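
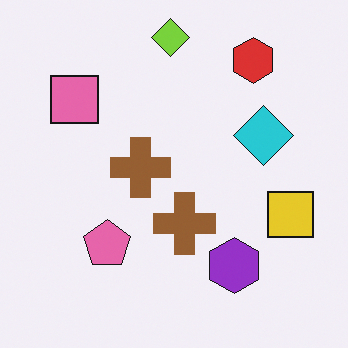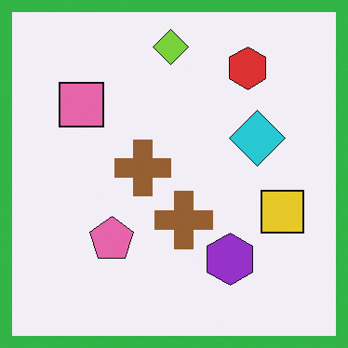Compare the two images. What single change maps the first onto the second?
The transformation is: framed with a green border.

A solid green frame runs around the edge of the second image, with the content slightly shrunk inside it.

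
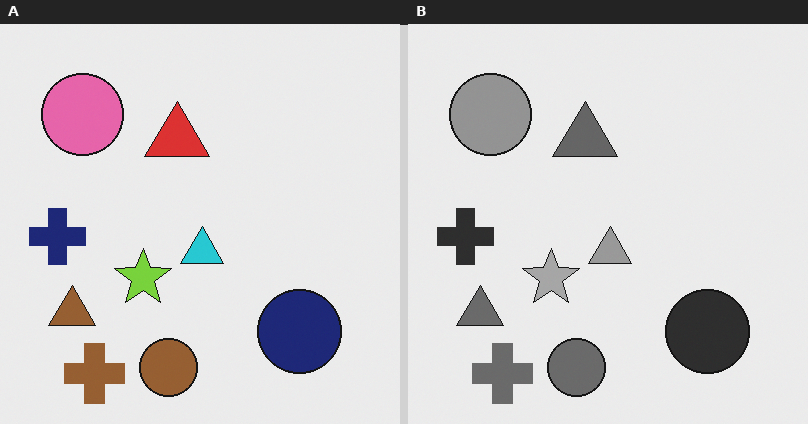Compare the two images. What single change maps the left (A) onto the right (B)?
The image was converted to grayscale.

All color is removed — every shape is now a shade of grey.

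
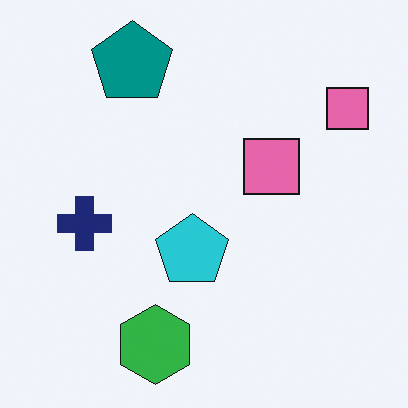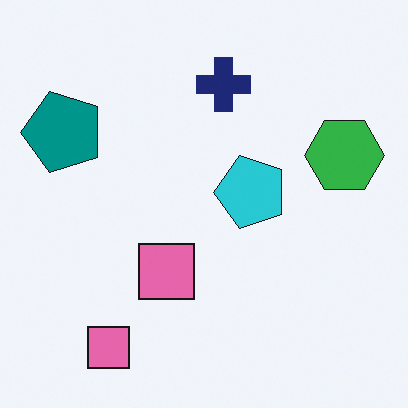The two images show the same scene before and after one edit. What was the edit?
The image was transposed (reflected across the top-left ↔ bottom-right diagonal).

Shapes have swapped their row and column positions — what was in the top-right is now in the bottom-left — a diagonal reflection.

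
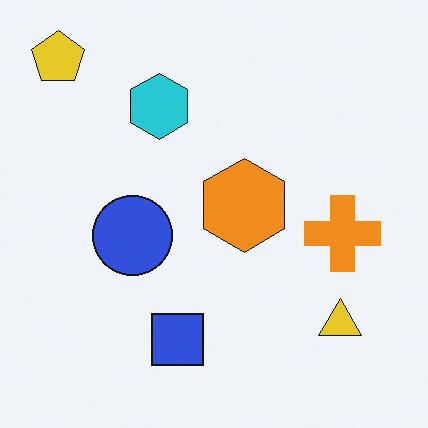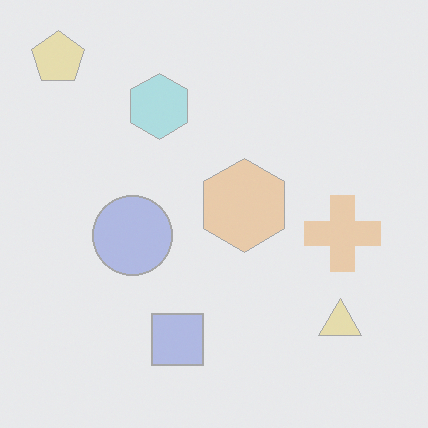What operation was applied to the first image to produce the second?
The image was washed out (contrast reduced).

Tones are pushed toward mid-grey across the whole image — a global contrast change.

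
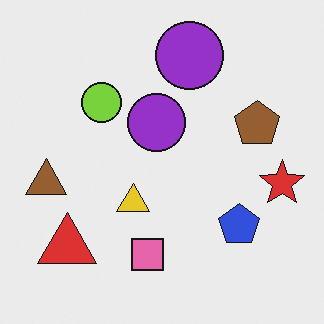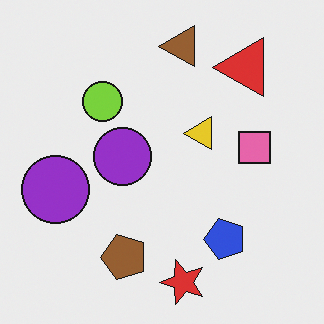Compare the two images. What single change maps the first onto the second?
This is the original image transposed (reflected across the top-left ↔ bottom-right diagonal).

Shapes have swapped their row and column positions — what was in the top-right is now in the bottom-left — a diagonal reflection.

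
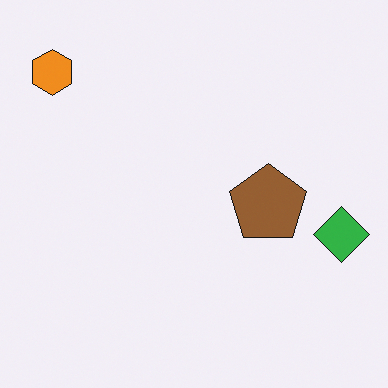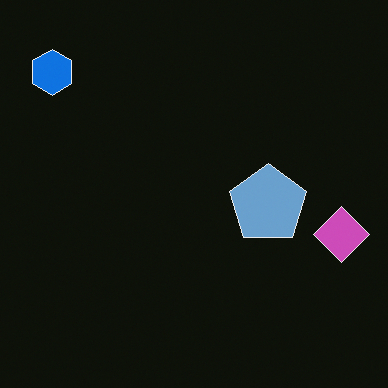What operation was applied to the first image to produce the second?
Color-inverted (negative).

The light background has become dark and every shape's color is its complement — a photographic negative.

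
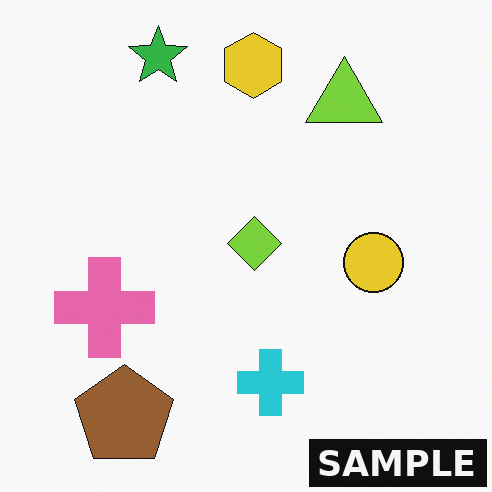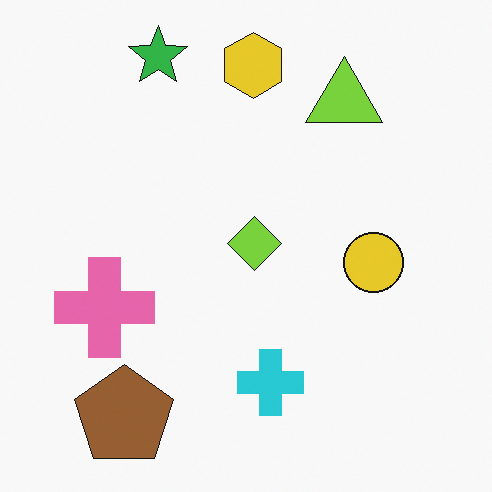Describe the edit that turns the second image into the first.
Watermarked with the text "SAMPLE" in the lower-right corner.

A dark label reading "SAMPLE" appears in the lower-right corner.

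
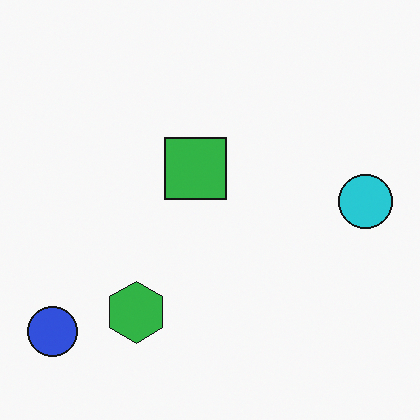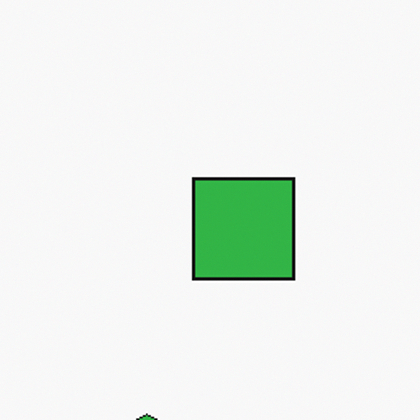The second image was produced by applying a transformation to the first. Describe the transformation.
The transformation is: cropped to a noticeably smaller region and rescaled.

The visible shapes are larger and the field of view is narrower; shapes near the original edges may be partly or wholly outside the frame — a crop-and-rescale.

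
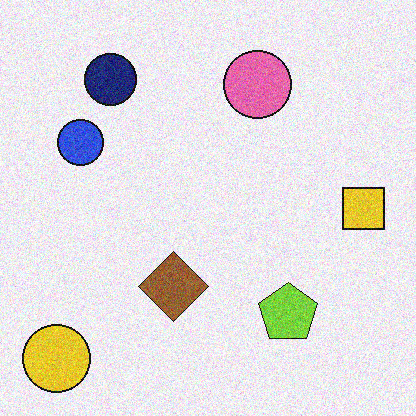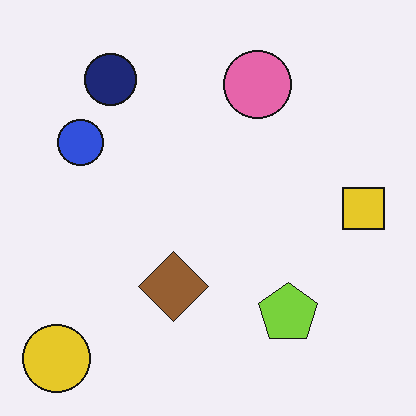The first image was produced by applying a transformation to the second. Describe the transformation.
It was degraded with moderate additive noise.

Random speckle covers the whole image, including the flat background.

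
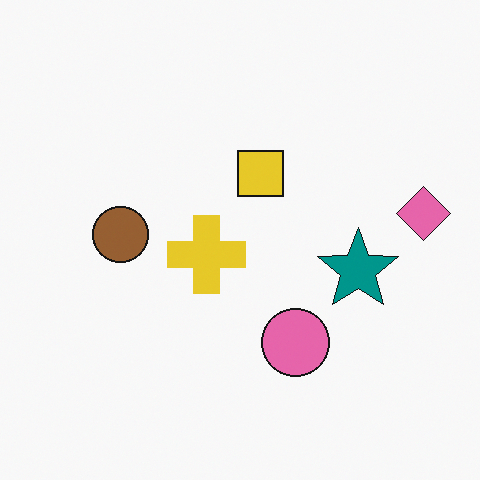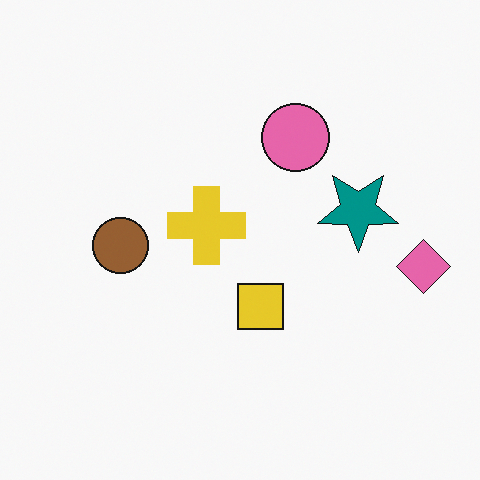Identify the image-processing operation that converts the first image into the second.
The transformation is: flipped vertically (top ↔ bottom).

The pink circle is in the bottom of the first image and the top of the second — shapes on opposite sides of the horizontal midline have swapped in a mirror flip.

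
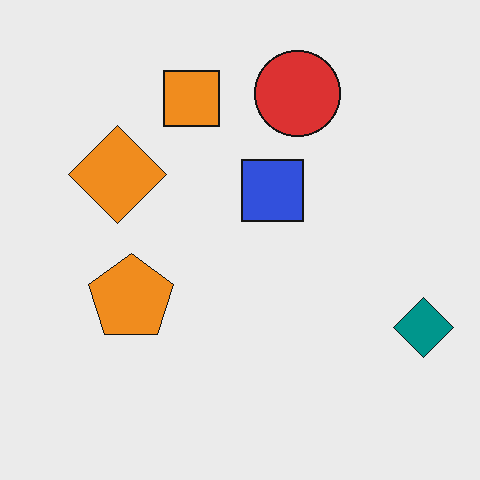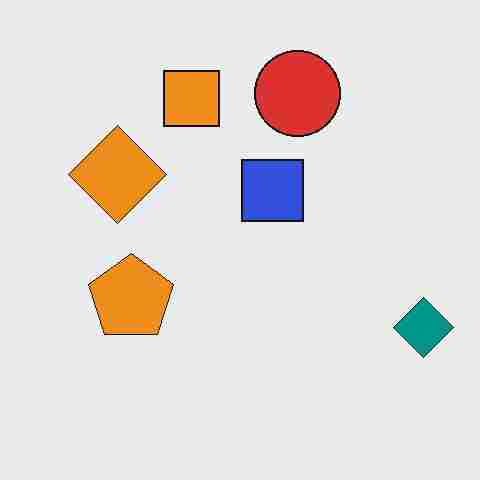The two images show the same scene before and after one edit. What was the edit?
The second image is the first degraded with heavy JPEG compression.

Blocky 8×8 compression artifacts appear around shape edges and the flat background shows ringing — characteristic JPEG degradation.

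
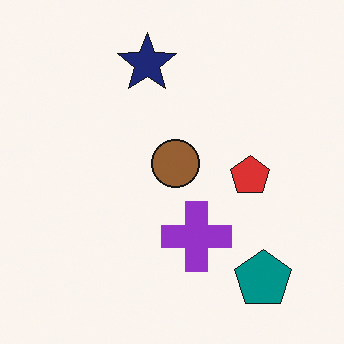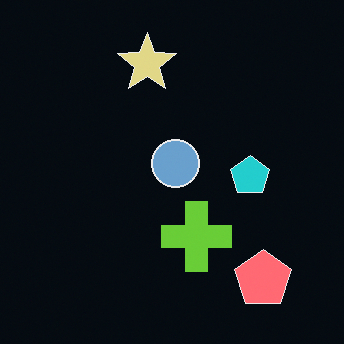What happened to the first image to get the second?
Color-inverted (negative).

The light background has become dark and every shape's color is its complement — a photographic negative.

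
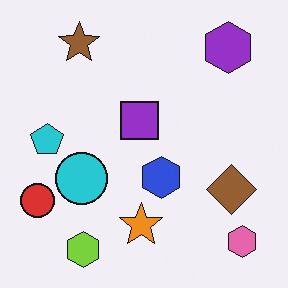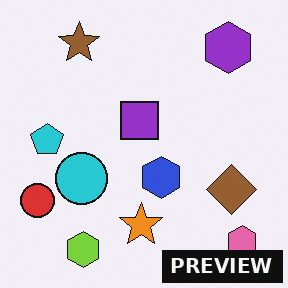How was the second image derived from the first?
The transformation is: watermarked with the text "PREVIEW" in the lower-right corner.

A dark label reading "PREVIEW" appears in the lower-right corner.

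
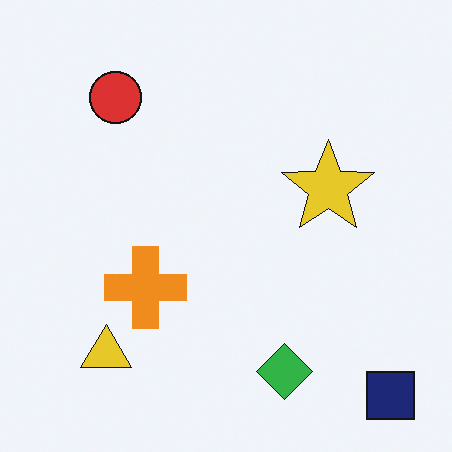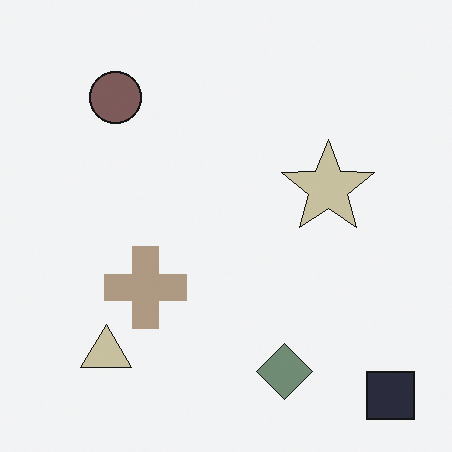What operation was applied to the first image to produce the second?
The second image is the first heavily desaturated.

All colors are more muted and greyish — a global saturation change.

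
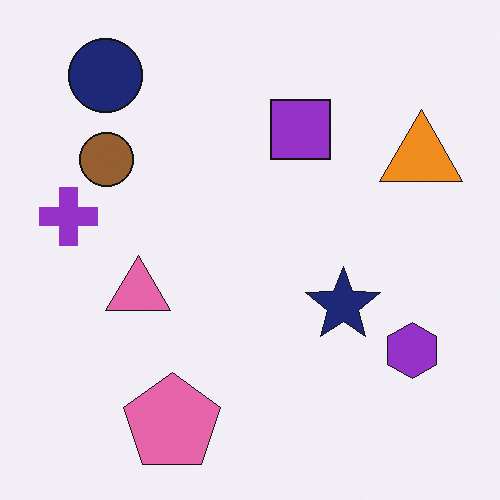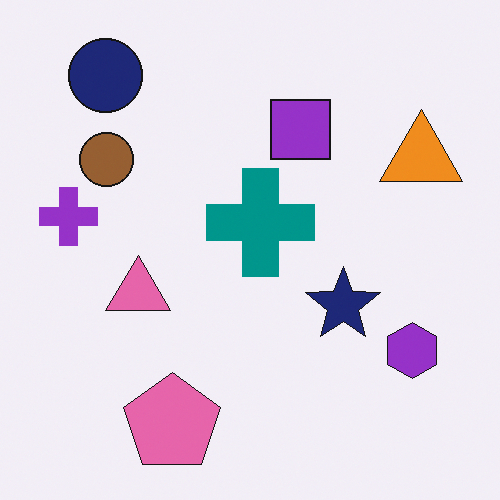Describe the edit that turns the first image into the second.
The transformation is: overlaid with an additional teal cross.

A teal cross appears in the second image that is absent from the first.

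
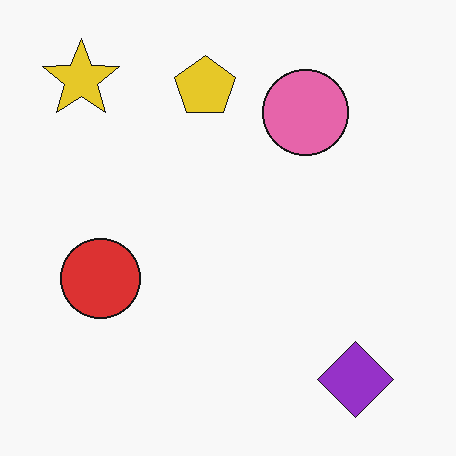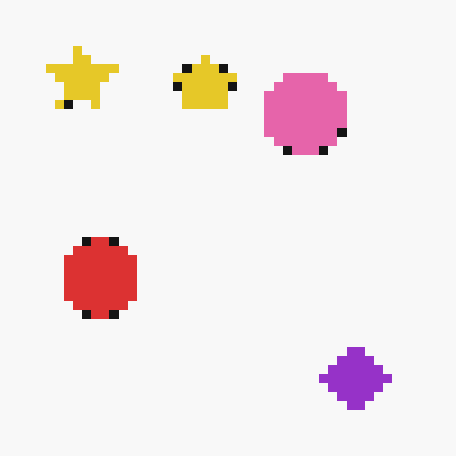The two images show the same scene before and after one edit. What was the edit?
The image was coarsely pixelated.

Shapes are reduced to large square blocks; fine edges and outlines are lost — a downscale-then-upscale (mosaic) effect.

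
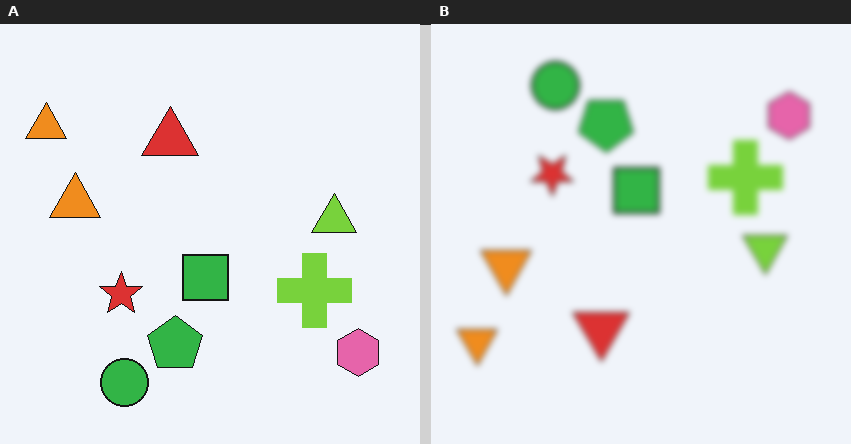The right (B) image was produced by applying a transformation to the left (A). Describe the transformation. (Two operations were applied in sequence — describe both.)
The right (B) image is the left (A) moderately blurred, then flipped vertically (top ↔ bottom).

Shape edges and outlines are uniformly softened across the whole image. The green circle is in the bottom-left of the left (A) image and the top-left of the right (B) — shapes on opposite sides of the horizontal midline have swapped in a mirror flip.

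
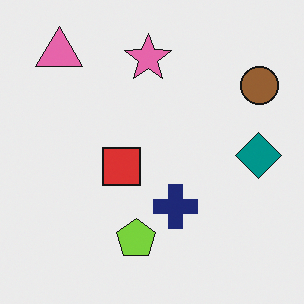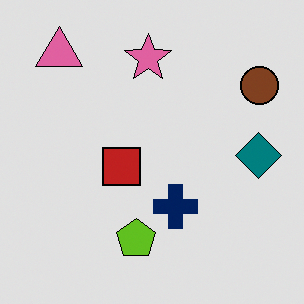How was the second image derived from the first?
The second image is the first moderately posterized.

Each flat color has snapped to a coarser quantized level — most visibly, the near-white background has dropped to a flat grey.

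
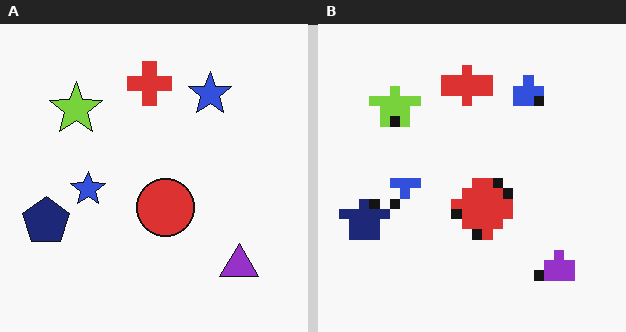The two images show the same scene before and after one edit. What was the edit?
The right (B) image is the left (A) heavily pixelated into large blocks.

Shapes are reduced to large square blocks; fine edges and outlines are lost — a downscale-then-upscale (mosaic) effect.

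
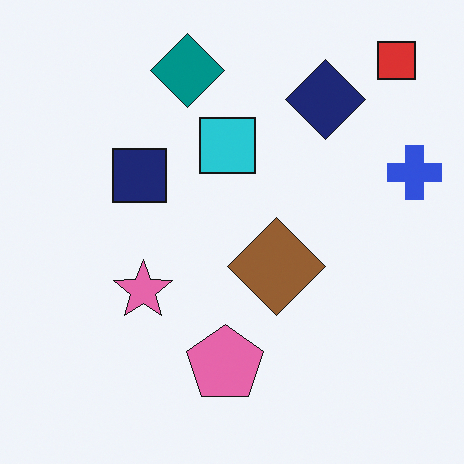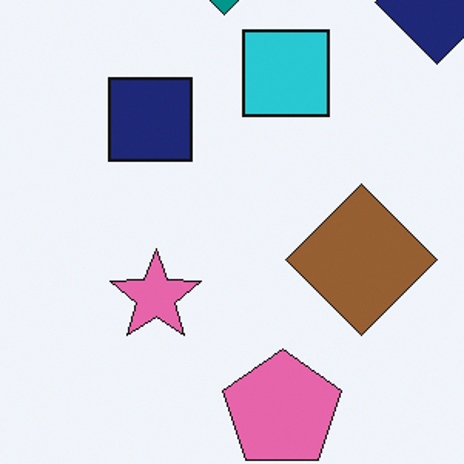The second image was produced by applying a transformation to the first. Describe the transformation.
This is the original image cropped slightly and scaled back up.

The visible shapes are larger and the field of view is narrower; shapes near the original edges may be partly or wholly outside the frame — a crop-and-rescale.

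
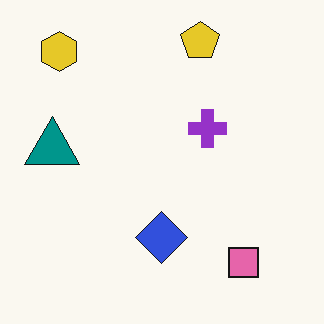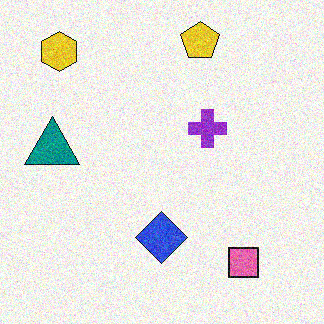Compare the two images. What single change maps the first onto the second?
The second image is the first degraded with visible gaussian noise.

Random speckle covers the whole image, including the flat background.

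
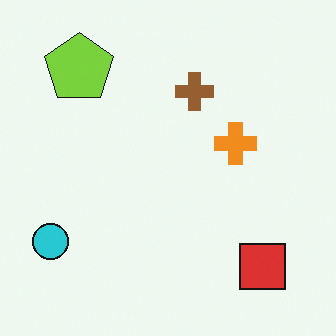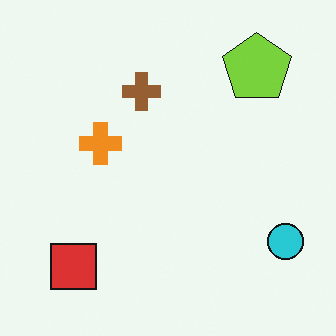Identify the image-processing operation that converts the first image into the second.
This is the original image flipped horizontally (left ↔ right).

The cyan circle is in the bottom-left of the first image and the bottom-right of the second — shapes on opposite sides of the vertical midline have swapped in a mirror flip.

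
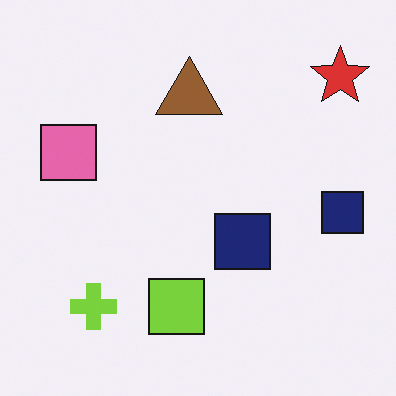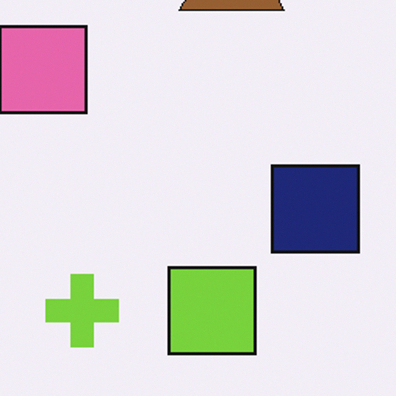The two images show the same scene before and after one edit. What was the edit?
Cropped to a modestly smaller region and rescaled.

The visible shapes are larger and the field of view is narrower; shapes near the original edges may be partly or wholly outside the frame — a crop-and-rescale.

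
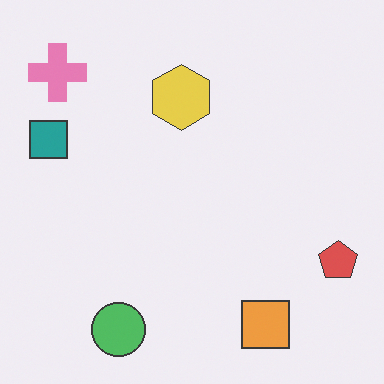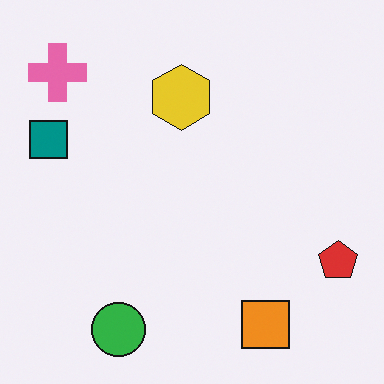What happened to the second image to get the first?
This is the original image given slightly reduced contrast.

Tones are pushed toward mid-grey across the whole image — a global contrast change.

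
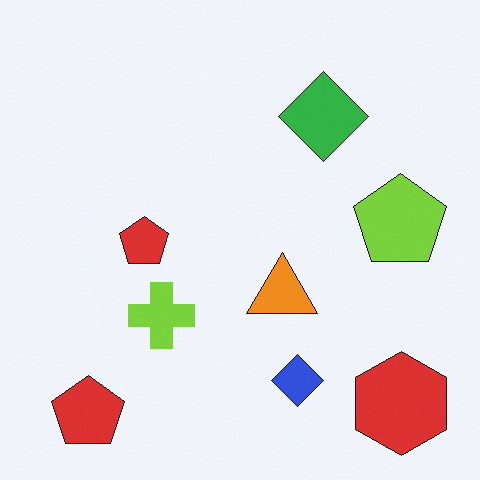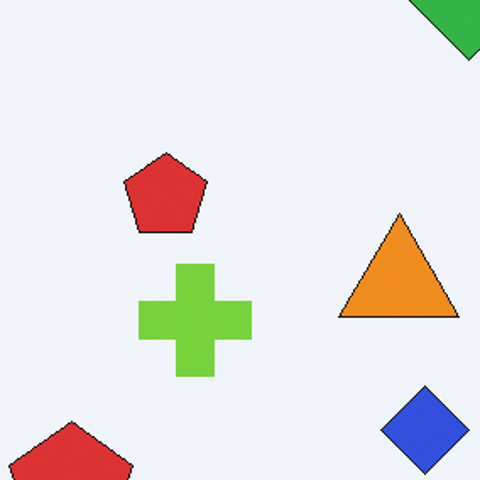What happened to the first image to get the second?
Cropped tightly and scaled back up.

The visible shapes are larger and the field of view is narrower; shapes near the original edges may be partly or wholly outside the frame — a crop-and-rescale.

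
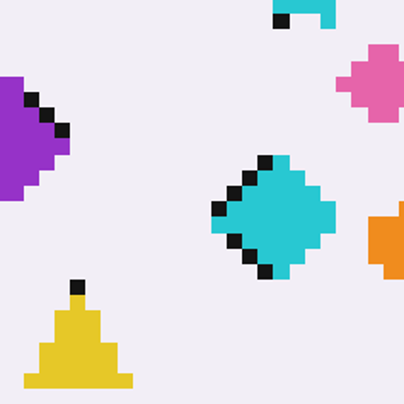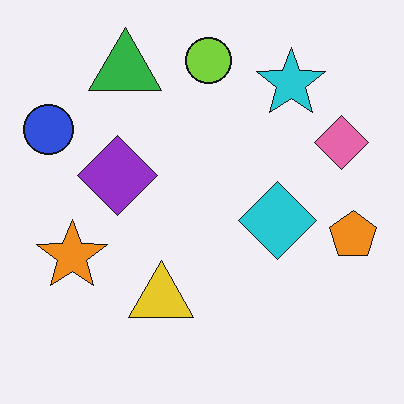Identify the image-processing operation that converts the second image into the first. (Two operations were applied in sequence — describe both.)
Heavily pixelated into large blocks, then cropped tightly and scaled back up.

Shapes are reduced to large square blocks; fine edges and outlines are lost — a downscale-then-upscale (mosaic) effect. The visible shapes are larger and the field of view is narrower; shapes near the original edges may be partly or wholly outside the frame — a crop-and-rescale.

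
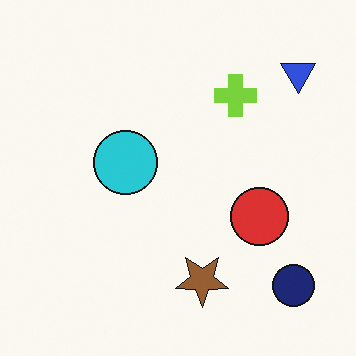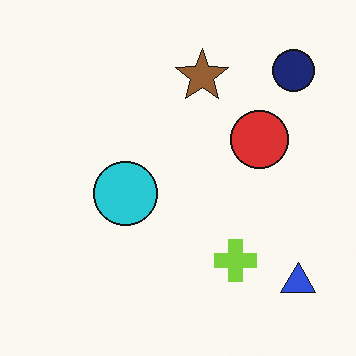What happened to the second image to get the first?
The first image is the second flipped vertically (top ↔ bottom).

The navy circle is in the top-right of the second image and the bottom-right of the first — shapes on opposite sides of the horizontal midline have swapped in a mirror flip.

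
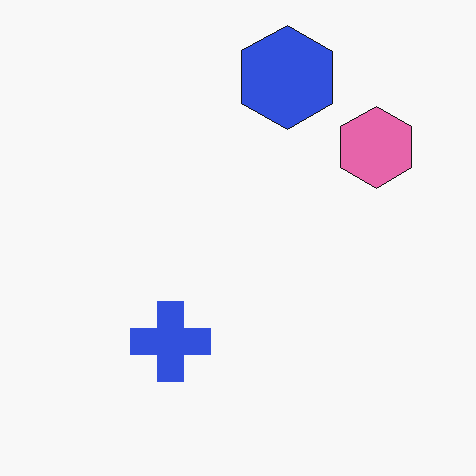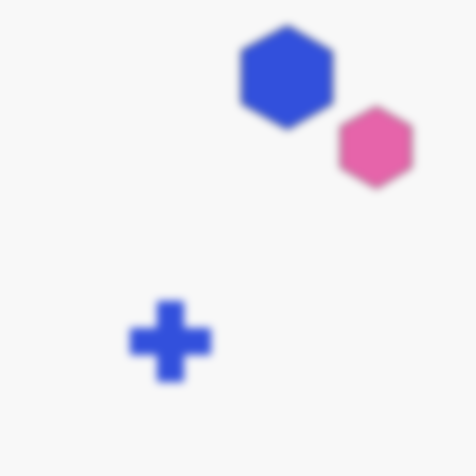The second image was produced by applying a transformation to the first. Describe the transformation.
It was moderately blurred.

Shape edges and outlines are uniformly softened across the whole image.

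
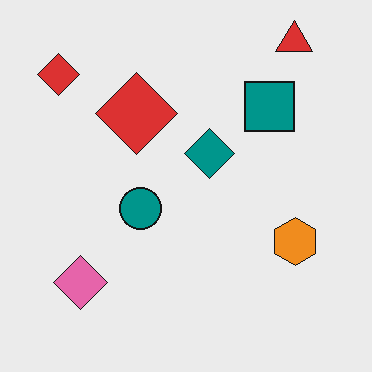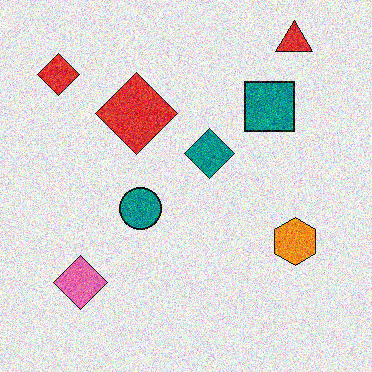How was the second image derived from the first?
It was degraded with strong gaussian noise.

Random speckle covers the whole image, including the flat background.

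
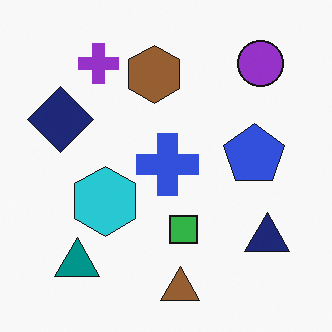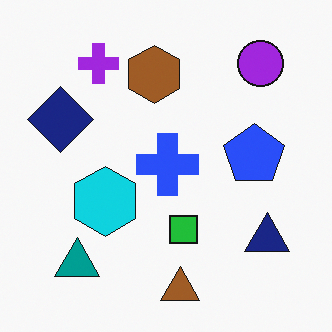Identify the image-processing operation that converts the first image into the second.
This is the original image slightly oversaturated.

All colors are more vivid — a global saturation change.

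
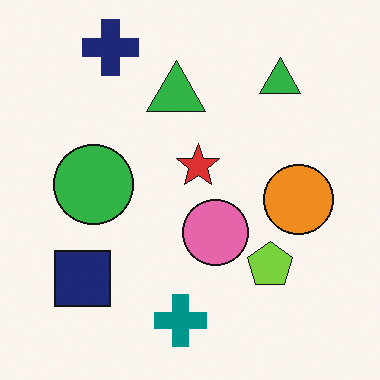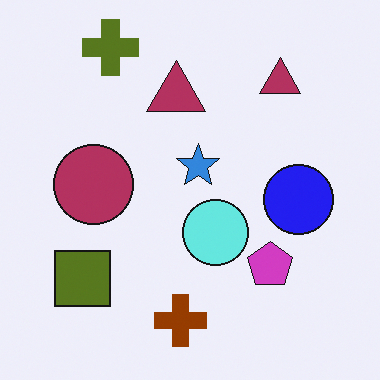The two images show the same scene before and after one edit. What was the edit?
The second image is the first hue-shifted through roughly half the color wheel.

Every shape's color has rotated by the same amount around the hue wheel — a uniform hue shift.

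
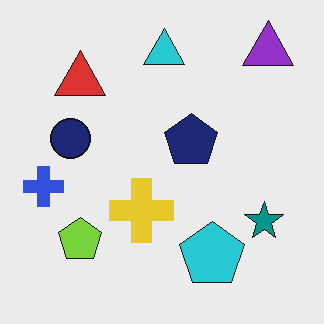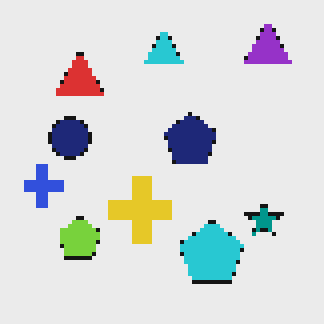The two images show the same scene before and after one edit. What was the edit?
The image was mildly pixelated.

Shapes are reduced to large square blocks; fine edges and outlines are lost — a downscale-then-upscale (mosaic) effect.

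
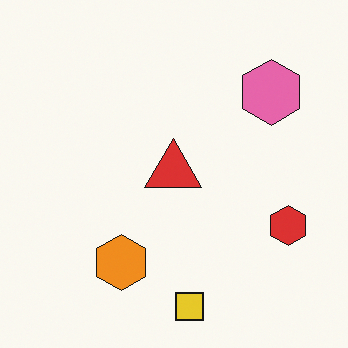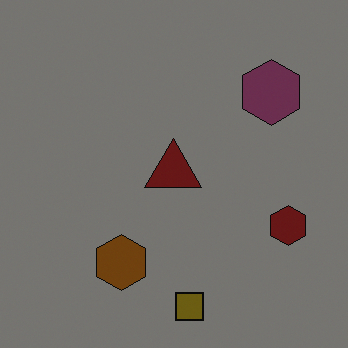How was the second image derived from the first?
The second image is the first noticeably darkened.

Every pixel — background and shapes alike — is uniformly darkened.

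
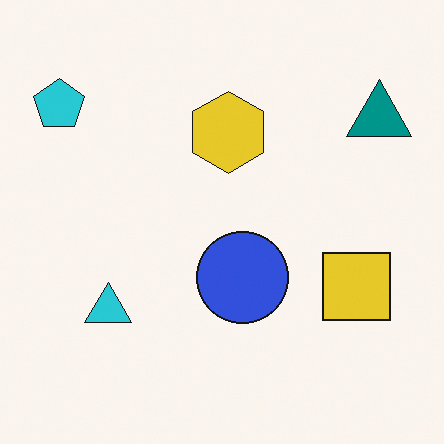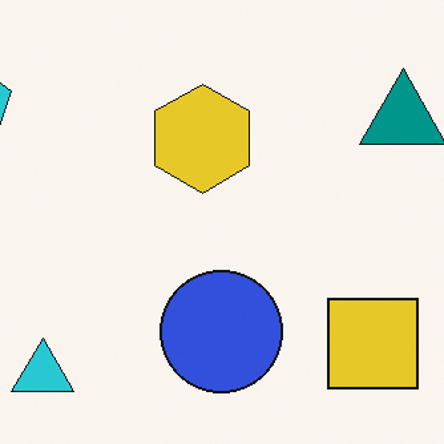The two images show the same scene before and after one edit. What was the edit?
It was cropped slightly and scaled back up.

The visible shapes are larger and the field of view is narrower; shapes near the original edges may be partly or wholly outside the frame — a crop-and-rescale.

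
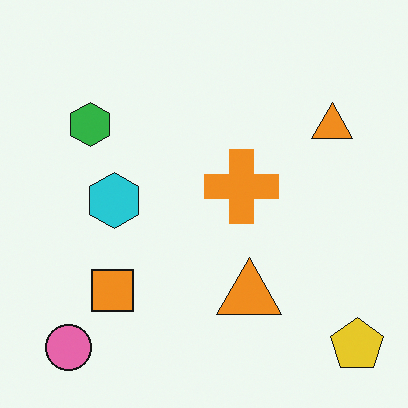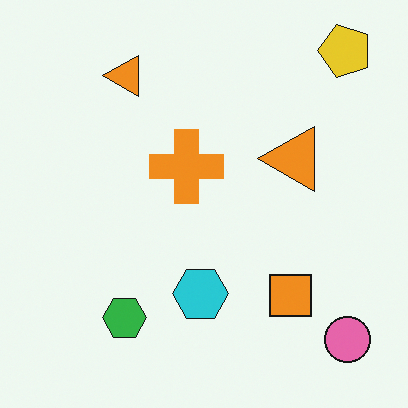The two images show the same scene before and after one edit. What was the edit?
This is the original image rotated 90° counter-clockwise.

The yellow pentagon sits in the bottom-right of the first image and the top-right of the second — consistent with a whole-image 90° counter-clockwise rotation.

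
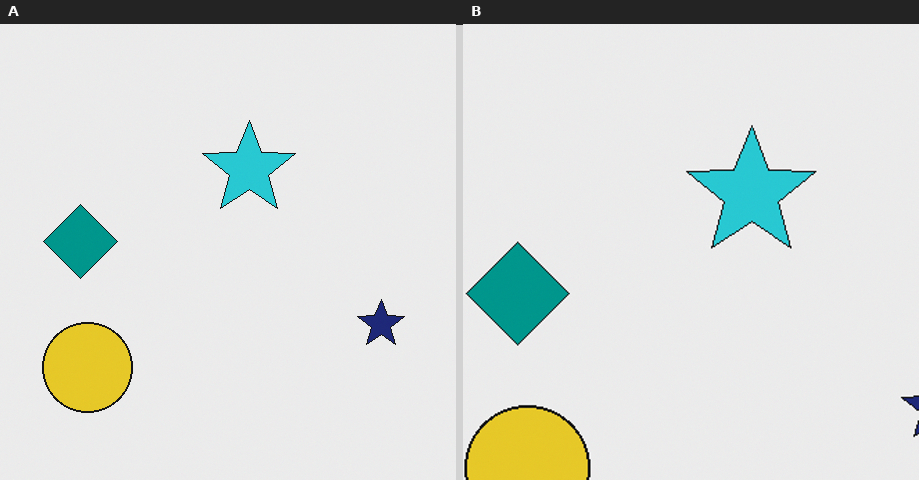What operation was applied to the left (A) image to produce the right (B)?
This is the original image cropped slightly and scaled back up.

The visible shapes are larger and the field of view is narrower; shapes near the original edges may be partly or wholly outside the frame — a crop-and-rescale.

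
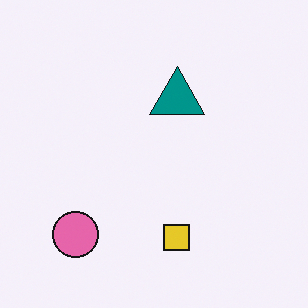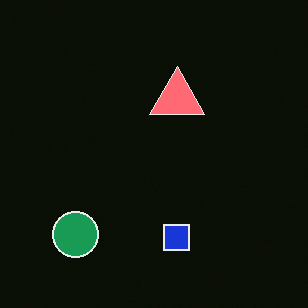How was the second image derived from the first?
It was color-inverted (negative).

The light background has become dark and every shape's color is its complement — a photographic negative.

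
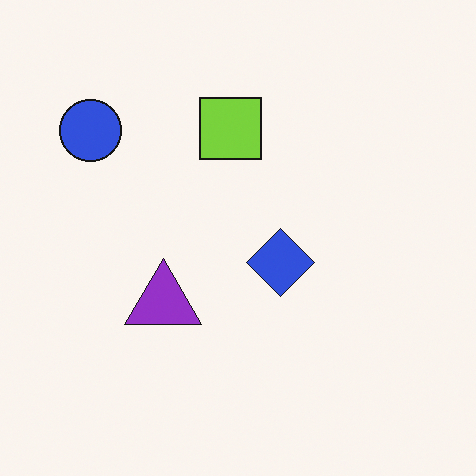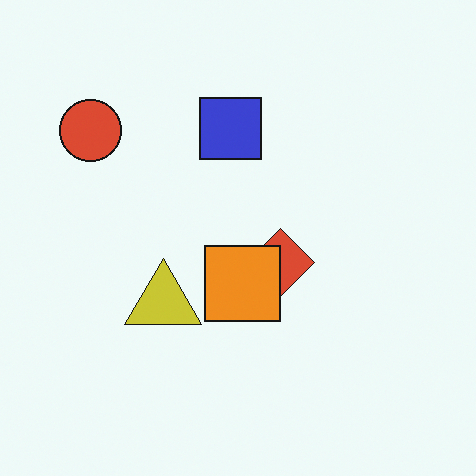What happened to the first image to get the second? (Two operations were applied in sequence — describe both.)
It was hue-shifted through roughly a third of the color wheel, then overlaid with an additional orange square.

Every shape's color has rotated by the same amount around the hue wheel — a uniform hue shift. An orange square appears in the second image that is absent from the first.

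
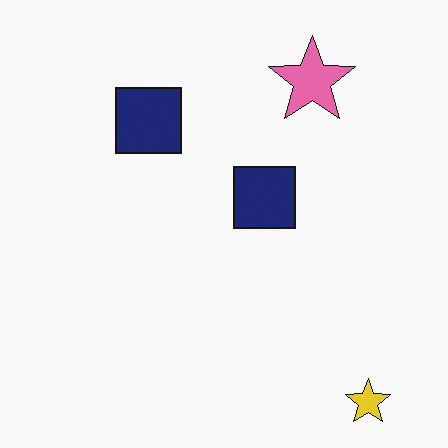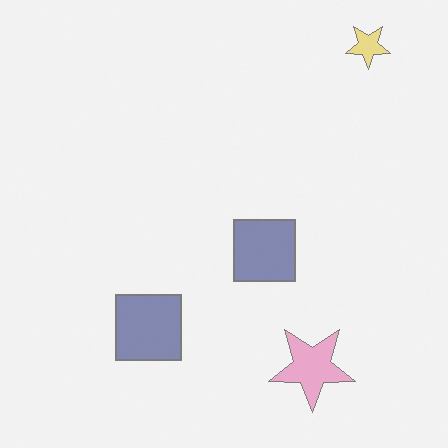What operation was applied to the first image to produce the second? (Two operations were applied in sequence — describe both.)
Flipped vertically (top ↔ bottom), then washed out (contrast reduced).

The yellow star is in the bottom-right of the first image and the top-right of the second — shapes on opposite sides of the horizontal midline have swapped in a mirror flip. Tones are pushed toward mid-grey across the whole image — a global contrast change.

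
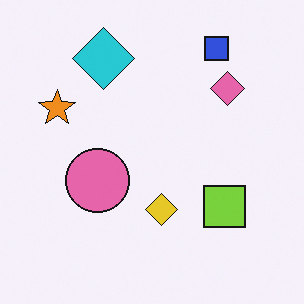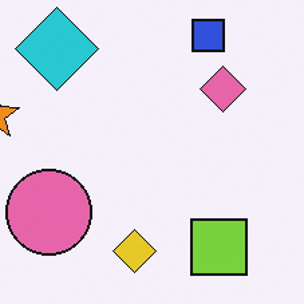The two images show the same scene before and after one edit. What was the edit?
Cropped slightly and scaled back up.

The visible shapes are larger and the field of view is narrower; shapes near the original edges may be partly or wholly outside the frame — a crop-and-rescale.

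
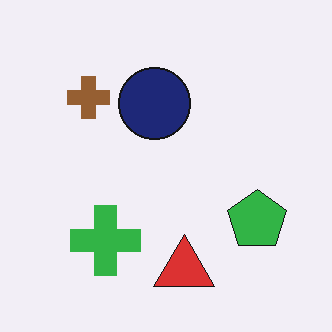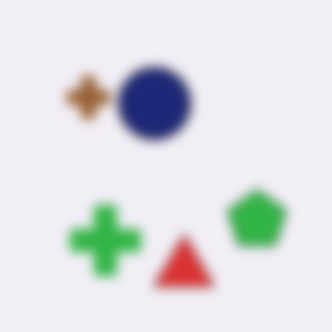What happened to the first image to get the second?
The image was strongly gaussian-blurred.

Shape edges and outlines are uniformly softened across the whole image.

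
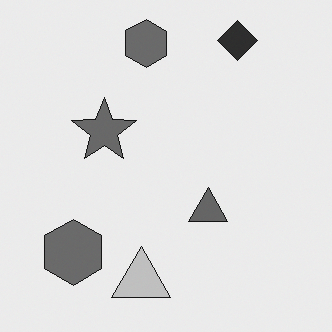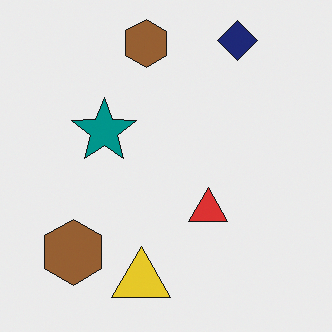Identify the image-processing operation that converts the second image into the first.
It was converted to grayscale.

All color is removed — every shape is now a shade of grey.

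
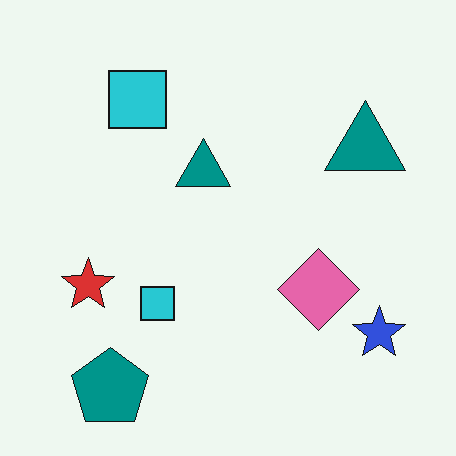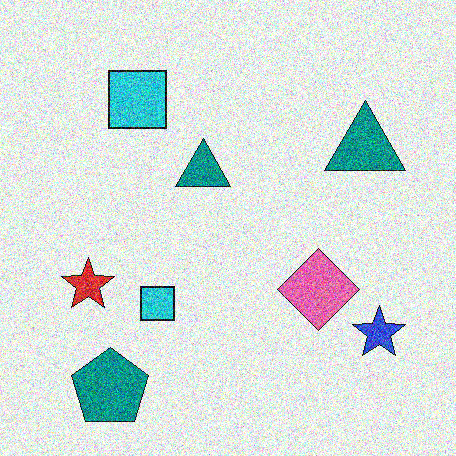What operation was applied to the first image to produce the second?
The transformation is: degraded with heavy additive noise.

Random speckle covers the whole image, including the flat background.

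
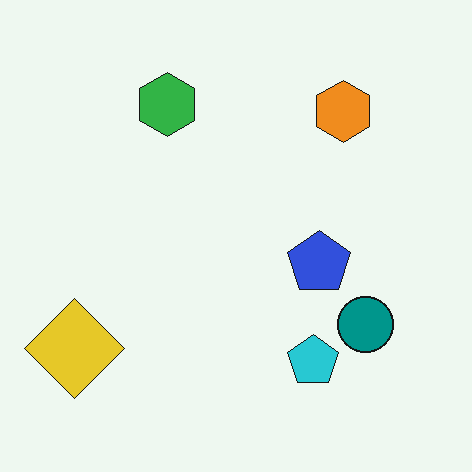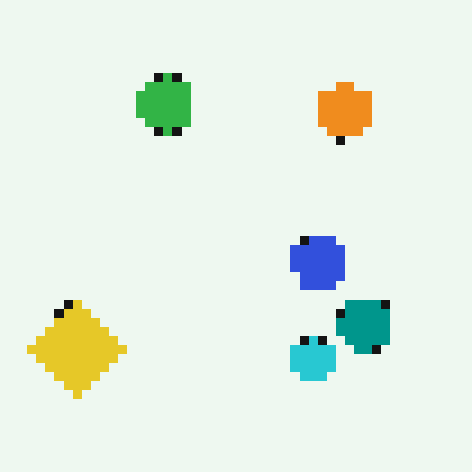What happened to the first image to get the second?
The image was coarsely pixelated.

Shapes are reduced to large square blocks; fine edges and outlines are lost — a downscale-then-upscale (mosaic) effect.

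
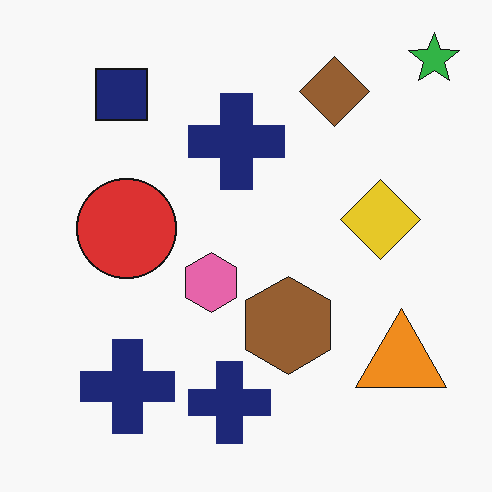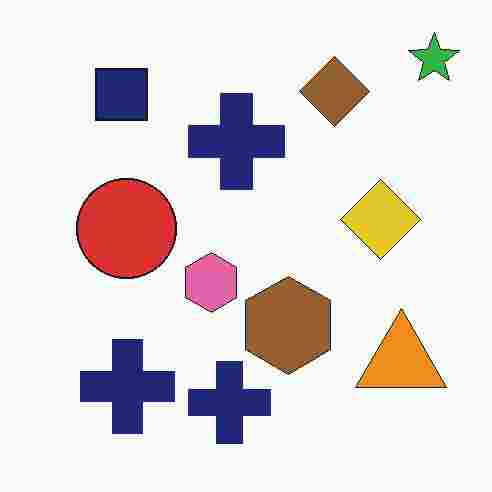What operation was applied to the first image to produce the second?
The image was degraded with heavy JPEG compression.

Blocky 8×8 compression artifacts appear around shape edges and the flat background shows ringing — characteristic JPEG degradation.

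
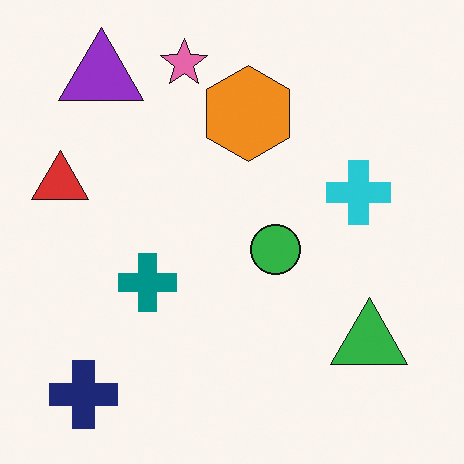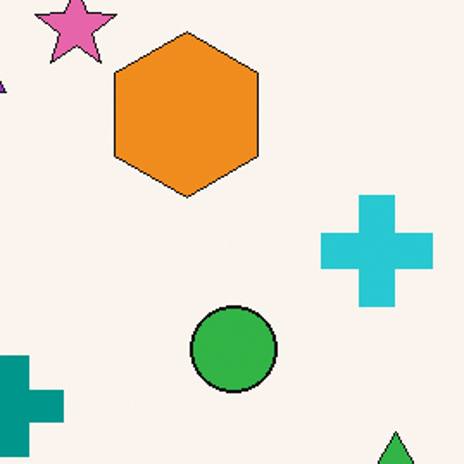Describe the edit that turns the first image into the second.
The transformation is: cropped tightly and scaled back up.

The visible shapes are larger and the field of view is narrower; shapes near the original edges may be partly or wholly outside the frame — a crop-and-rescale.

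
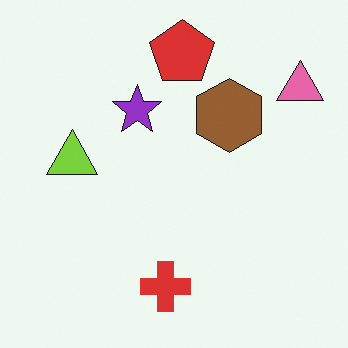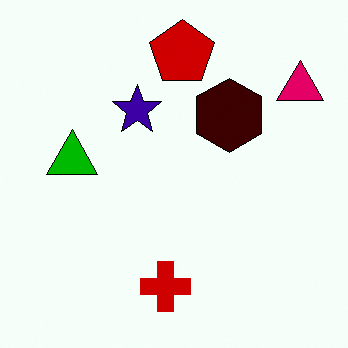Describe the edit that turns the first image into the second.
The transformation is: given much higher contrast.

Tones are pushed away from mid-grey across the whole image — a global contrast change.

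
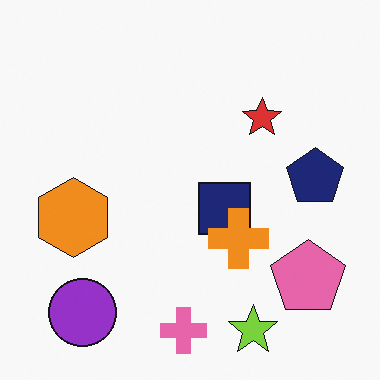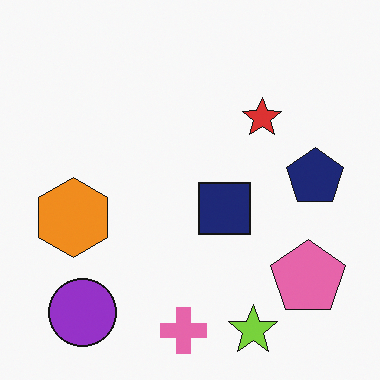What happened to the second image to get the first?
The image was overlaid with an additional orange cross.

An orange cross appears in the first image that is absent from the second.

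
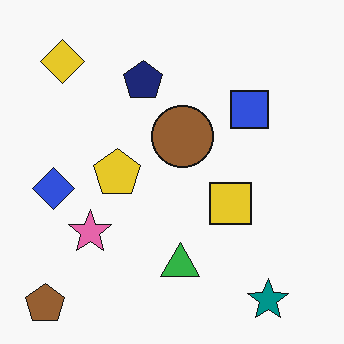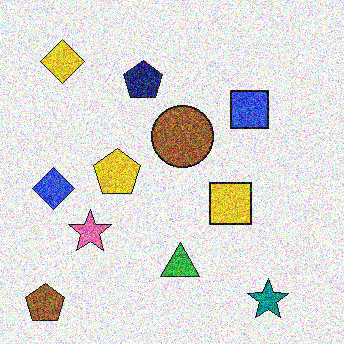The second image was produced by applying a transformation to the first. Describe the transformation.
The transformation is: degraded with strong gaussian noise.

Random speckle covers the whole image, including the flat background.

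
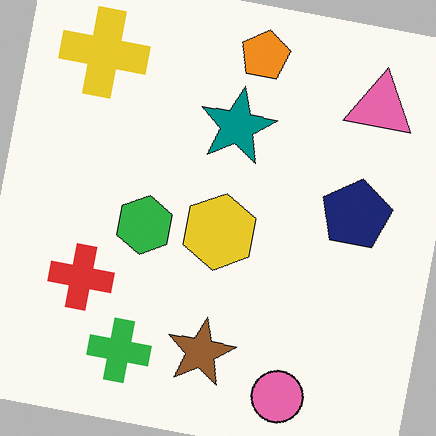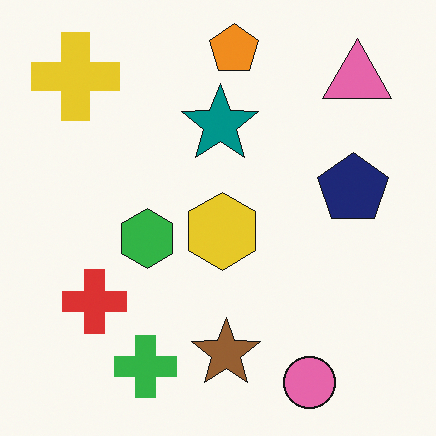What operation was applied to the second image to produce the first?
The transformation is: rotated clockwise by a few degrees.

Every shape is tilted by the same angle and the image corners show triangular fill wedges — a whole-image rotation by a non-right angle.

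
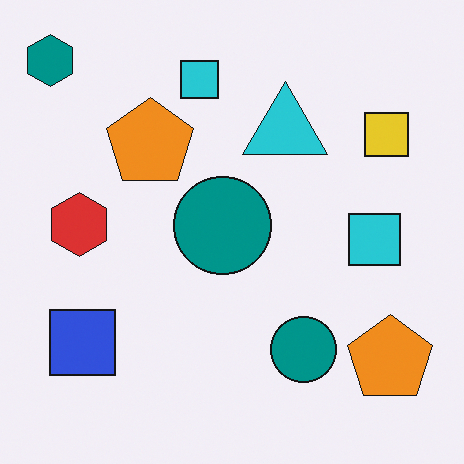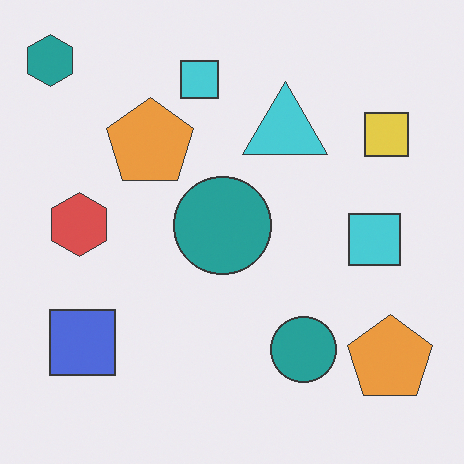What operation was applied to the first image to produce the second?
Given slightly reduced contrast.

Tones are pushed toward mid-grey across the whole image — a global contrast change.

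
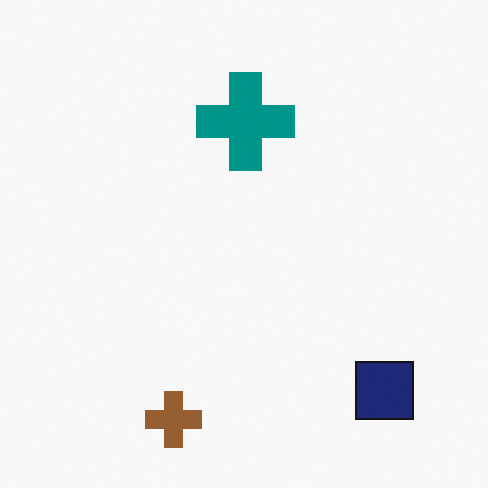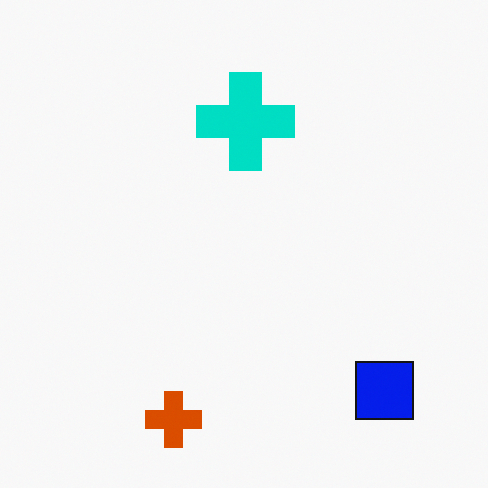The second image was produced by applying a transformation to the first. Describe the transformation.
This is the original image made much more vivid (saturation change).

All colors are more vivid — a global saturation change.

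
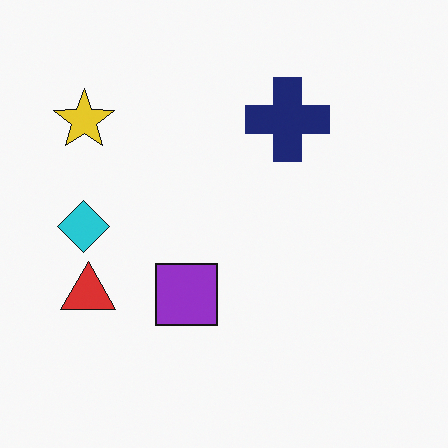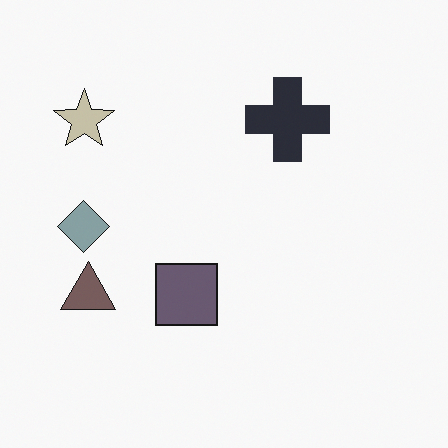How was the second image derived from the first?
The second image is the first made much more muted (saturation change).

All colors are more muted and greyish — a global saturation change.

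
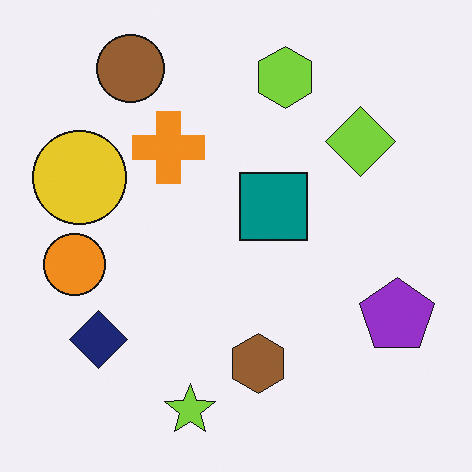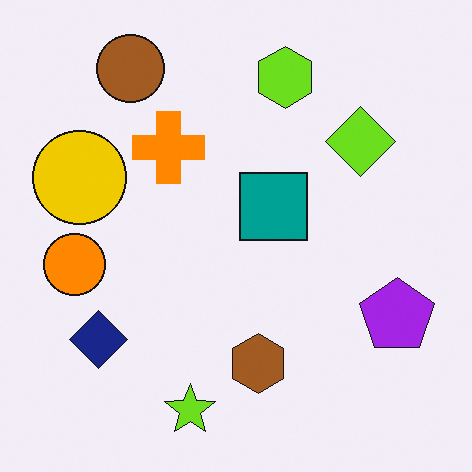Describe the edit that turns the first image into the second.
The transformation is: slightly oversaturated.

All colors are more vivid — a global saturation change.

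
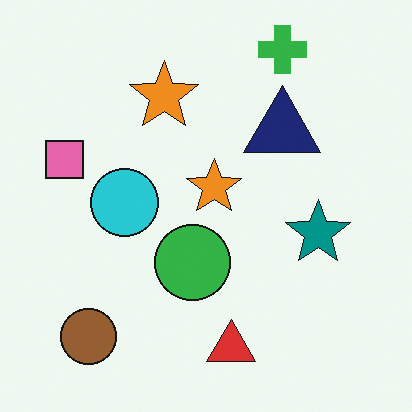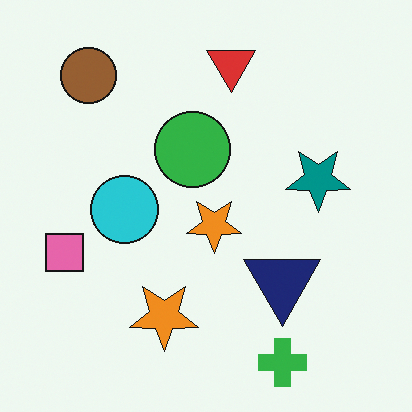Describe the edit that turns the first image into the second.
The image was flipped vertically (top ↔ bottom).

The green cross is in the top-right of the first image and the bottom-right of the second — shapes on opposite sides of the horizontal midline have swapped in a mirror flip.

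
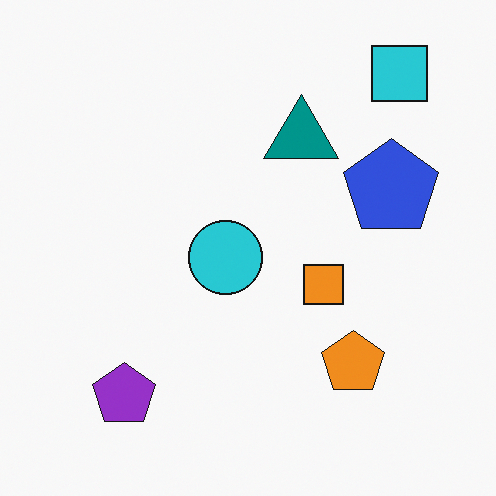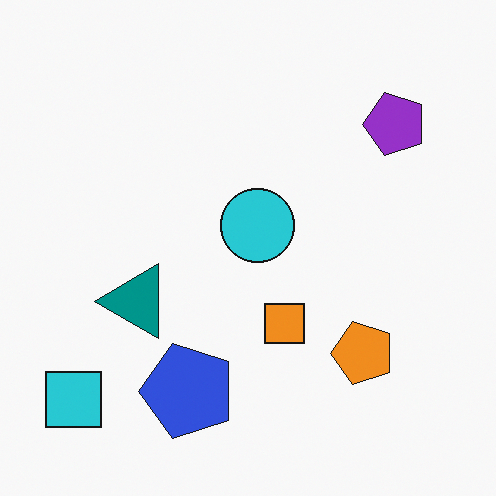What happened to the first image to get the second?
The image was transposed (reflected across the top-left ↔ bottom-right diagonal).

Shapes have swapped their row and column positions — what was in the top-right is now in the bottom-left — a diagonal reflection.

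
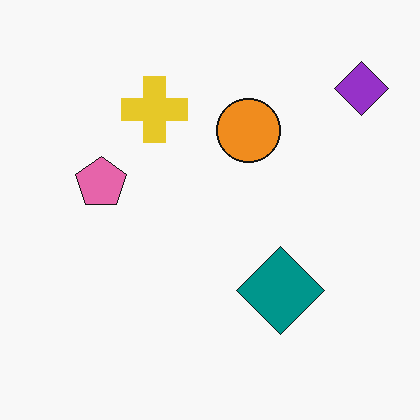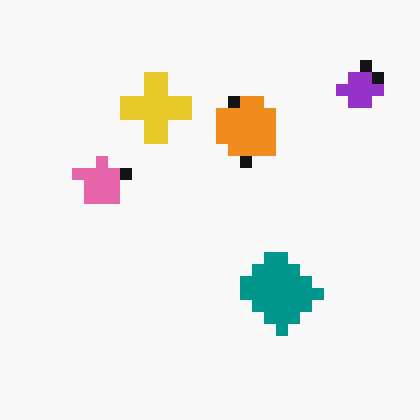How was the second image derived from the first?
It was coarsely pixelated.

Shapes are reduced to large square blocks; fine edges and outlines are lost — a downscale-then-upscale (mosaic) effect.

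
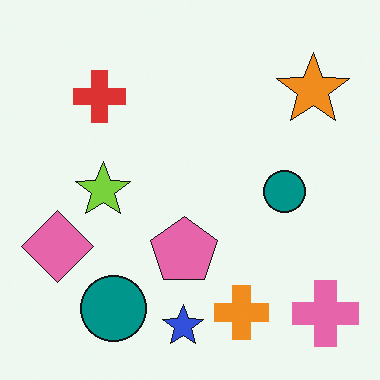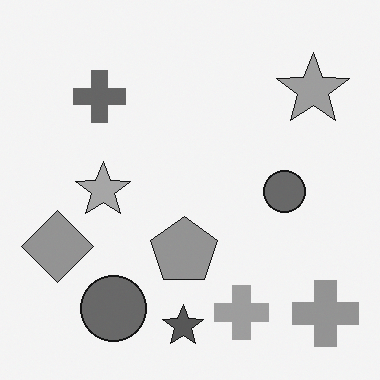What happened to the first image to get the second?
This is the original image converted to grayscale.

All color is removed — every shape is now a shade of grey.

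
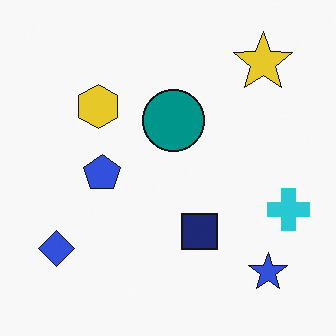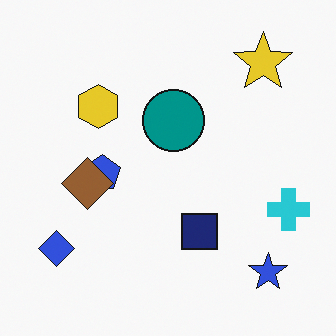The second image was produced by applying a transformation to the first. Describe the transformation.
The transformation is: overlaid with an additional brown diamond.

A brown diamond appears in the second image that is absent from the first.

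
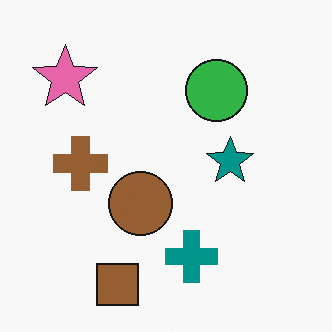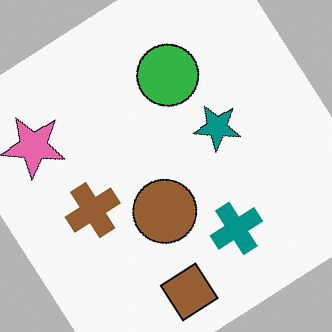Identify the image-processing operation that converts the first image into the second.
The image was rotated counter-clockwise by a large amount — several tens of degrees.

Every shape is tilted by the same angle and the image corners show triangular fill wedges — a whole-image rotation by a non-right angle.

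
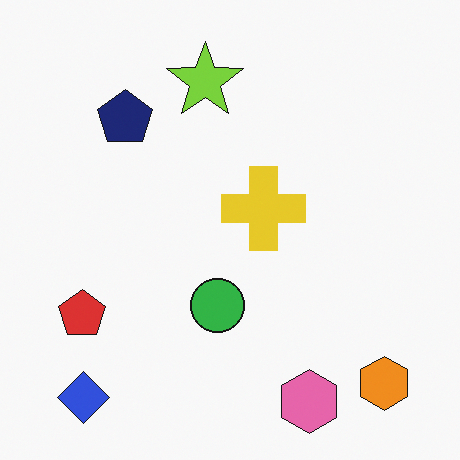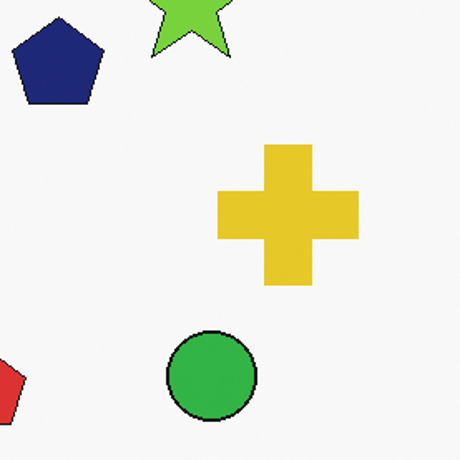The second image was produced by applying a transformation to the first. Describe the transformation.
Cropped to a noticeably smaller region and rescaled.

The visible shapes are larger and the field of view is narrower; shapes near the original edges may be partly or wholly outside the frame — a crop-and-rescale.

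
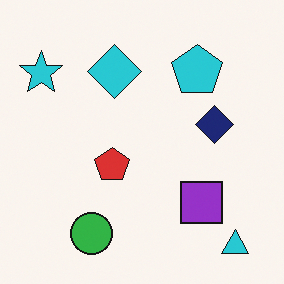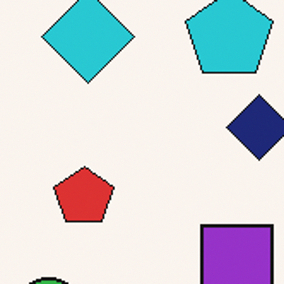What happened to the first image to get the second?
Cropped to a noticeably smaller region and rescaled.

The visible shapes are larger and the field of view is narrower; shapes near the original edges may be partly or wholly outside the frame — a crop-and-rescale.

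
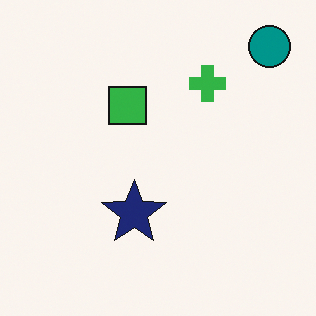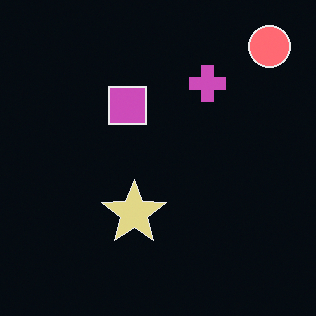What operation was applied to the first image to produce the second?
The image was color-inverted (negative).

The light background has become dark and every shape's color is its complement — a photographic negative.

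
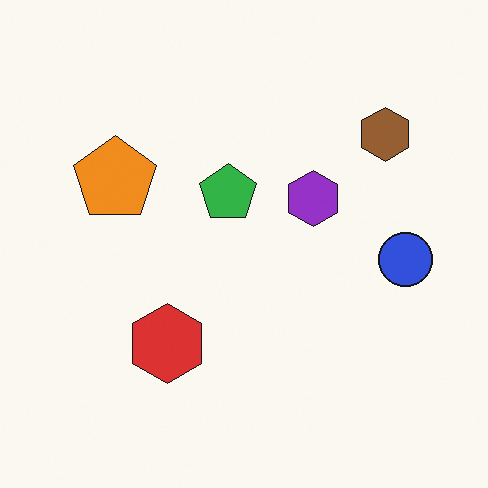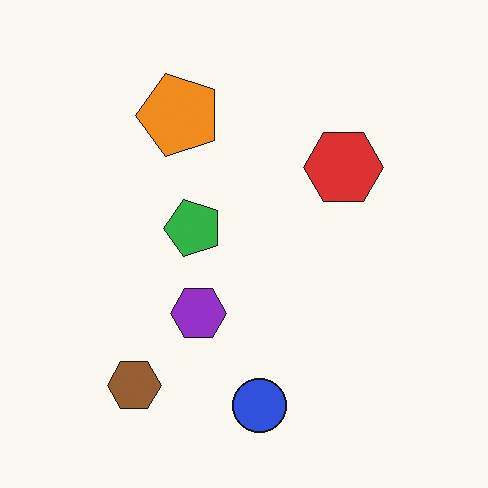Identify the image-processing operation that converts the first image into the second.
Transposed (reflected across the top-left ↔ bottom-right diagonal).

Shapes have swapped their row and column positions — what was in the top-right is now in the bottom-left — a diagonal reflection.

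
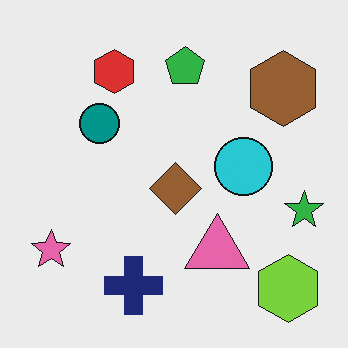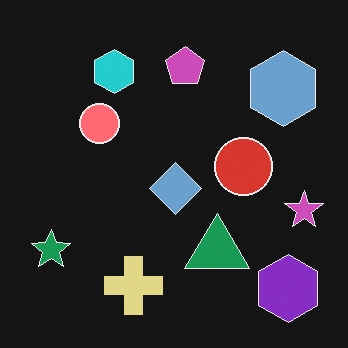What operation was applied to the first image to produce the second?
The image was color-inverted (negative).

The light background has become dark and every shape's color is its complement — a photographic negative.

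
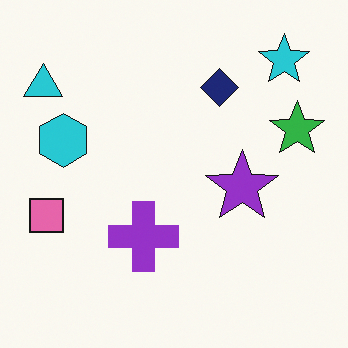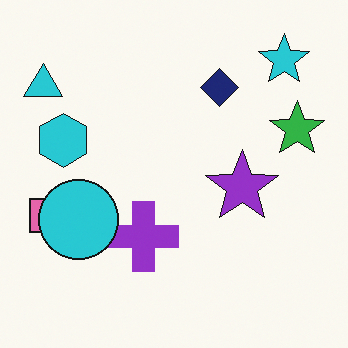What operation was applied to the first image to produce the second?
This is the original image overlaid with an additional cyan circle.

A cyan circle appears in the second image that is absent from the first.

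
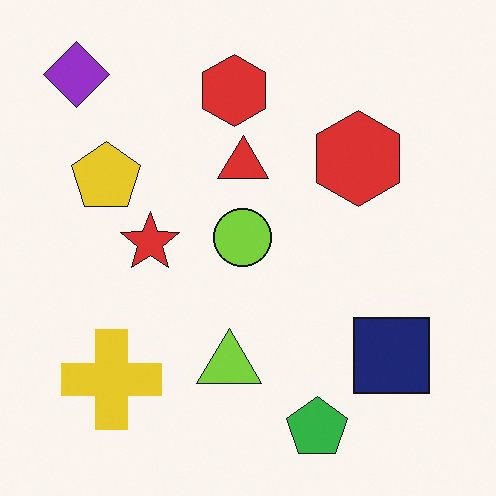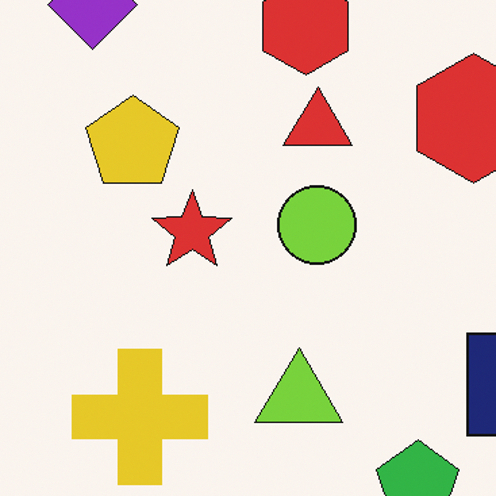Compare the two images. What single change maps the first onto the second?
This is the original image cropped slightly and scaled back up.

The visible shapes are larger and the field of view is narrower; shapes near the original edges may be partly or wholly outside the frame — a crop-and-rescale.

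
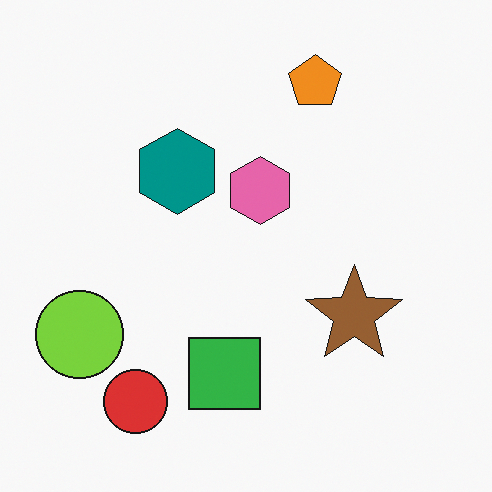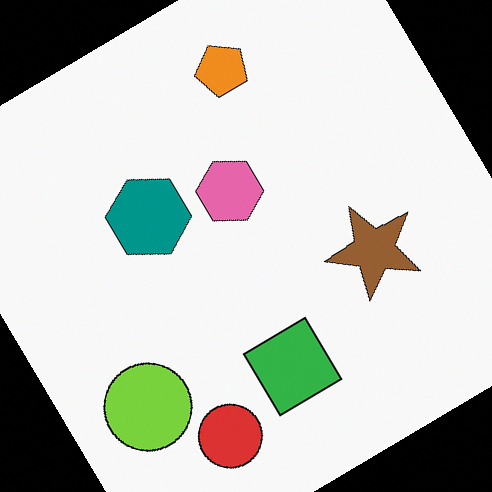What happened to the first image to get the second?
The transformation is: rotated counter-clockwise by a large amount — several tens of degrees.

Every shape is tilted by the same angle and the image corners show triangular fill wedges — a whole-image rotation by a non-right angle.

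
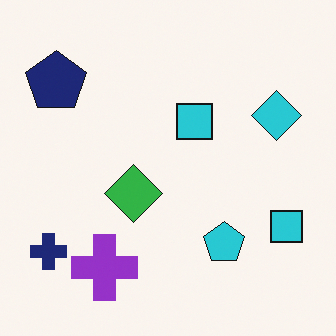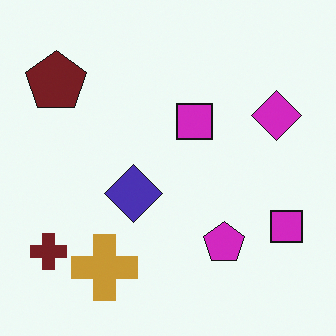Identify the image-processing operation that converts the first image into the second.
The image was hue-shifted through roughly a third of the color wheel.

Every shape's color has rotated by the same amount around the hue wheel — a uniform hue shift.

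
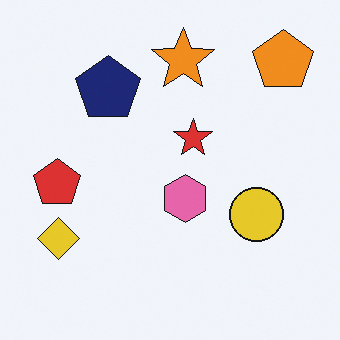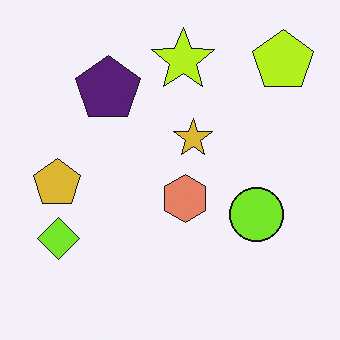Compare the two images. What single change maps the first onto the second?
It was hue-shifted slightly.

Every shape's color has rotated by the same amount around the hue wheel — a uniform hue shift.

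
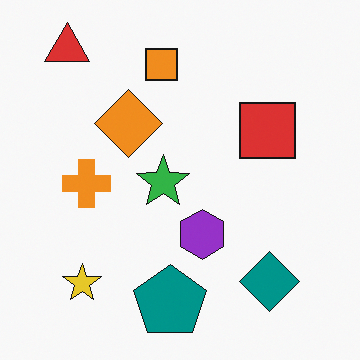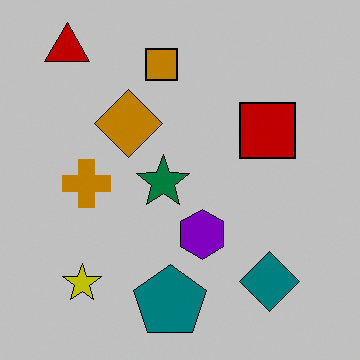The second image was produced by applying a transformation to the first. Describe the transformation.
The image was heavily posterized to just a handful of flat colors.

Each flat color has snapped to a coarser quantized level — most visibly, the near-white background has dropped to a flat grey.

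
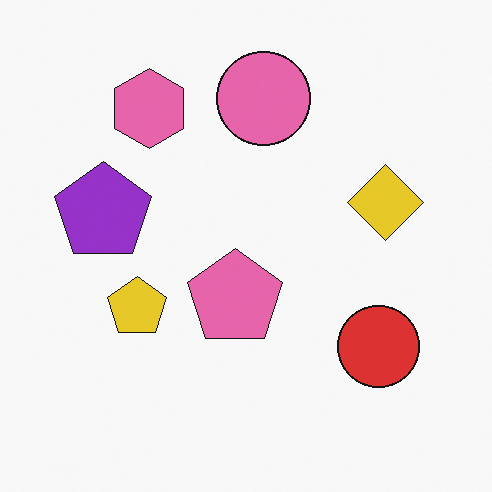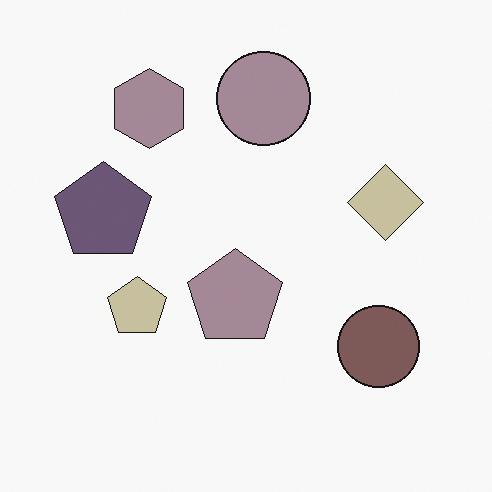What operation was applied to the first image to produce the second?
Made much more muted (saturation change).

All colors are more muted and greyish — a global saturation change.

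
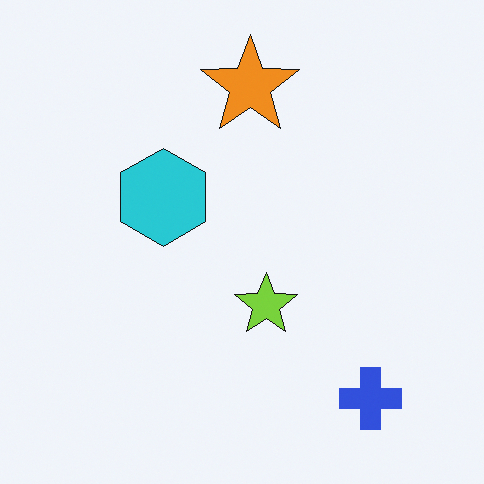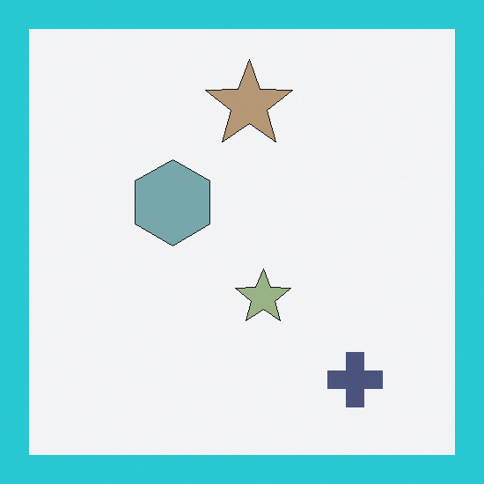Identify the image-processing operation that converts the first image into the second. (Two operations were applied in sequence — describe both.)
This is the original image heavily desaturated, then framed with a cyan border.

All colors are more muted and greyish — a global saturation change. A solid cyan frame runs around the edge of the second image, with the content slightly shrunk inside it.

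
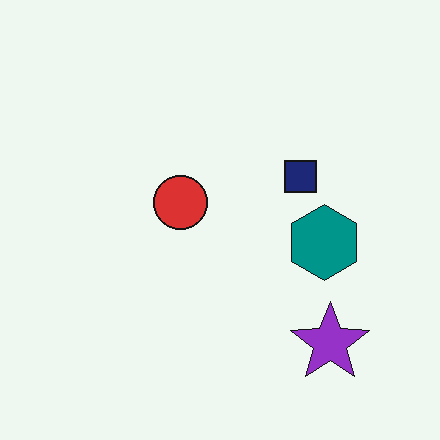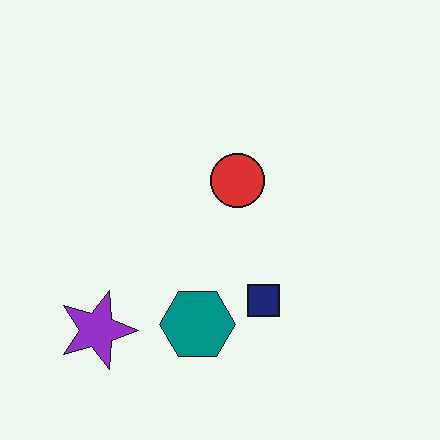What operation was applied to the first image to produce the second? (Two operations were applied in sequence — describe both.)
This is the original image rotated 90° clockwise, then JPEG-compressed with visible artifacts.

The purple star sits in the bottom-right of the first image and the bottom-left of the second — consistent with a whole-image 90° clockwise rotation. Blocky 8×8 compression artifacts appear around shape edges and the flat background shows ringing — characteristic JPEG degradation.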